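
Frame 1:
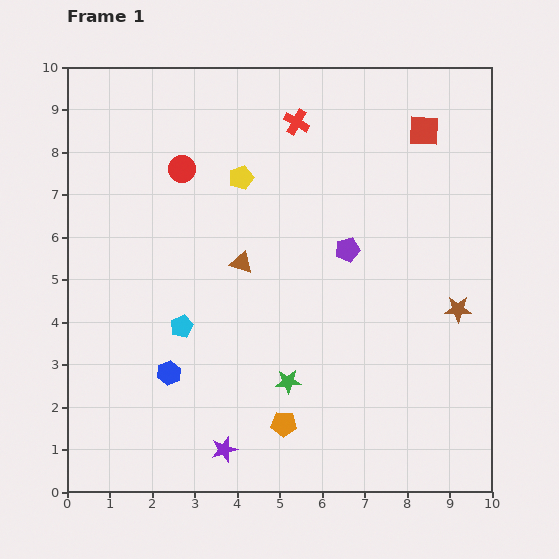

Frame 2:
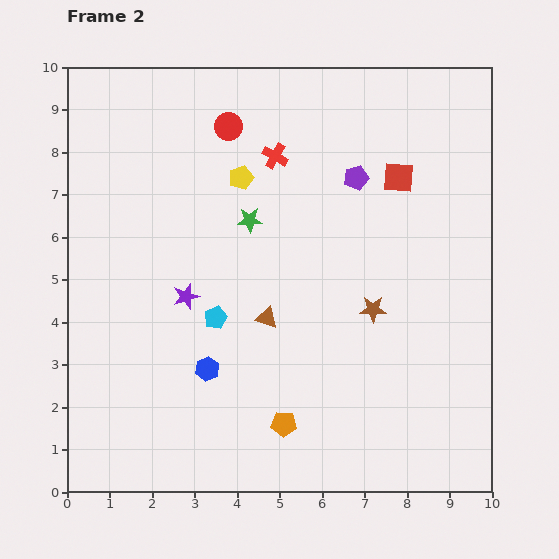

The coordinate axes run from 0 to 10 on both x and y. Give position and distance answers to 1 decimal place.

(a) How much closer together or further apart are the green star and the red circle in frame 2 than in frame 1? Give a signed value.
-3.3

Distance in frame 1: 5.6. Distance in frame 2: 2.3.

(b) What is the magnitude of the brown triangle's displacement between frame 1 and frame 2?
1.4

The brown triangle moved from (4.1, 5.4) to (4.7, 4.1), a distance of √(0.6² + 1.3²) ≈ 1.4.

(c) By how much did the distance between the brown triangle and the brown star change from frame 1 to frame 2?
-2.7

Distance in frame 1: 5.2. Distance in frame 2: 2.5.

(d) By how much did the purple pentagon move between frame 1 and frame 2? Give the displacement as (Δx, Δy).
(0.2, 1.7)

The purple pentagon was at (6.6, 5.7) in frame 1 and (6.8, 7.4) in frame 2.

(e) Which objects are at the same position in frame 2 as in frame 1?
the orange pentagon, the yellow pentagon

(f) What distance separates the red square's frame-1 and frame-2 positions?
1.3

The red square moved from (8.4, 8.5) to (7.8, 7.4), a distance of √(0.6² + 1.1²) ≈ 1.3.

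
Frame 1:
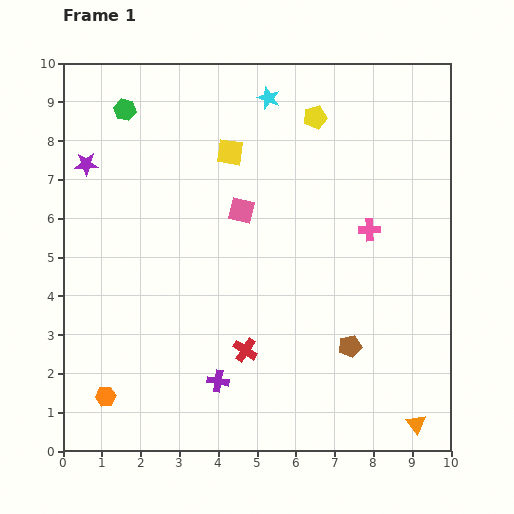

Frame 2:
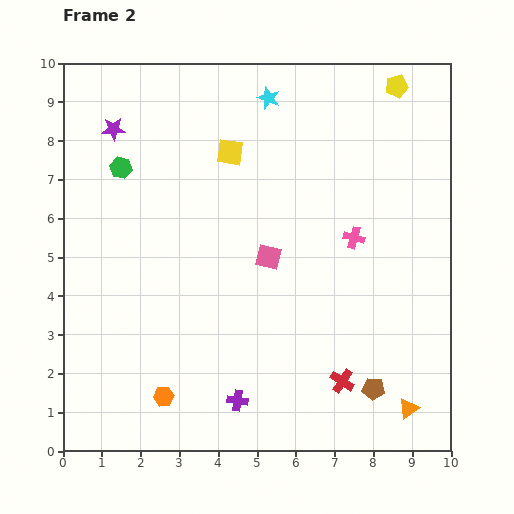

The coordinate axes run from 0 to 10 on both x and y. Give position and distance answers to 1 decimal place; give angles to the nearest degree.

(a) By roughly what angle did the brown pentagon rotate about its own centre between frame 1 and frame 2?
19° clockwise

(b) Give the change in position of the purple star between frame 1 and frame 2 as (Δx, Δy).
(0.7, 0.9)

The purple star was at (0.6, 7.4) in frame 1 and (1.3, 8.3) in frame 2.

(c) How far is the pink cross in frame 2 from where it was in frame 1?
0.4

The pink cross moved from (7.9, 5.7) to (7.5, 5.5), a distance of √(0.4² + 0.2²) ≈ 0.4.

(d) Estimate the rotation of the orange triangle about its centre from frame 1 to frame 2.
32° clockwise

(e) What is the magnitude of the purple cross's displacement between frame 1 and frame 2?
0.7

The purple cross moved from (4.0, 1.8) to (4.5, 1.3), a distance of √(0.5² + 0.5²) ≈ 0.7.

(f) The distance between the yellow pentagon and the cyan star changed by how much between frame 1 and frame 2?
+2.0

Distance in frame 1: 1.3. Distance in frame 2: 3.3.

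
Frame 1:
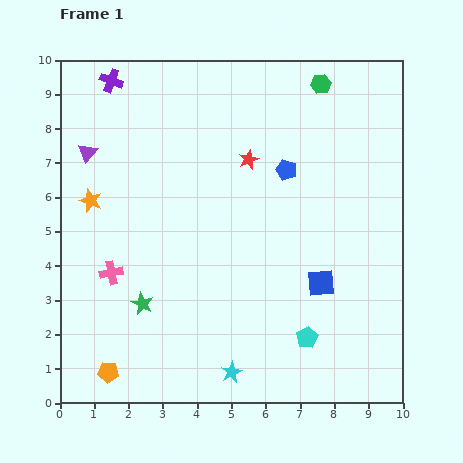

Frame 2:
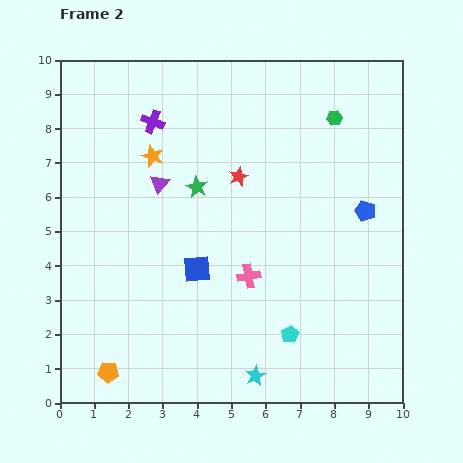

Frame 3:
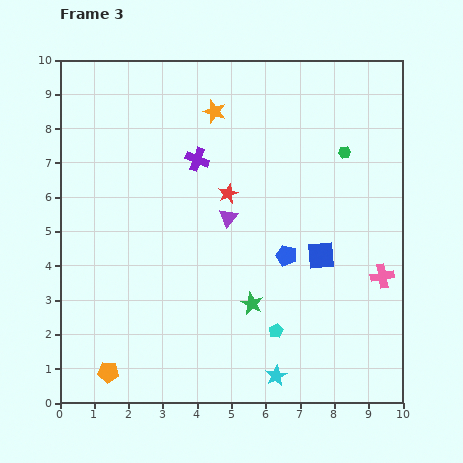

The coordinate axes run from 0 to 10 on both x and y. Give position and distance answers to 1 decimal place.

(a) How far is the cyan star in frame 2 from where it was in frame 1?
0.7

The cyan star moved from (5.0, 0.9) to (5.7, 0.8), a distance of √(0.7² + 0.1²) ≈ 0.7.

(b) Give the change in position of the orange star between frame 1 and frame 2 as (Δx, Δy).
(1.8, 1.3)

The orange star was at (0.9, 5.9) in frame 1 and (2.7, 7.2) in frame 2.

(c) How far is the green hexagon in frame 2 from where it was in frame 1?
1.1

The green hexagon moved from (7.6, 9.3) to (8.0, 8.3), a distance of √(0.4² + 1.0²) ≈ 1.1.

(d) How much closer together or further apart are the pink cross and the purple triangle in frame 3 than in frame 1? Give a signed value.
+1.2

Distance in frame 1: 3.6. Distance in frame 3: 4.8.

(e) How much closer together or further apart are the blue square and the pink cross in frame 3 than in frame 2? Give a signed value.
+0.4

Distance in frame 2: 1.5. Distance in frame 3: 1.9.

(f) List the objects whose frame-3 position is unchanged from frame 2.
the orange pentagon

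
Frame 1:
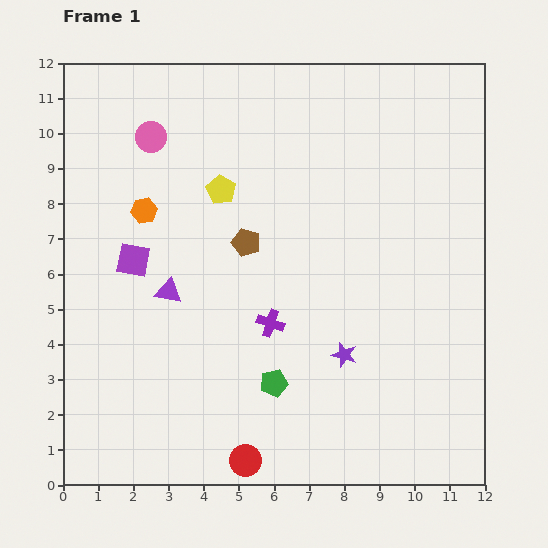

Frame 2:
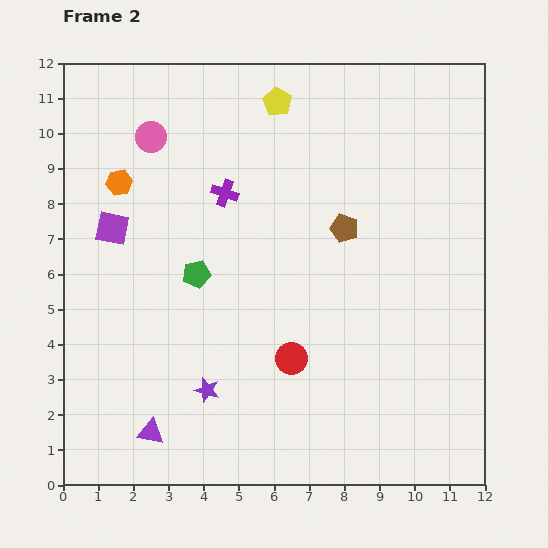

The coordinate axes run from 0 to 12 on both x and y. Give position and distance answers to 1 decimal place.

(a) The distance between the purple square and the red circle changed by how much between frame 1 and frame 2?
-0.2

Distance in frame 1: 6.5. Distance in frame 2: 6.3.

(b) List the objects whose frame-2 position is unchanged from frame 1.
the pink circle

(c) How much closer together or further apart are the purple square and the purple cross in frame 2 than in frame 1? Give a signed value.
-0.9

Distance in frame 1: 4.3. Distance in frame 2: 3.4.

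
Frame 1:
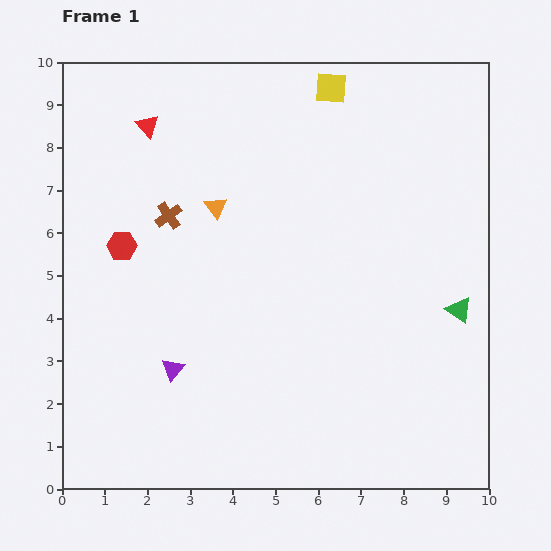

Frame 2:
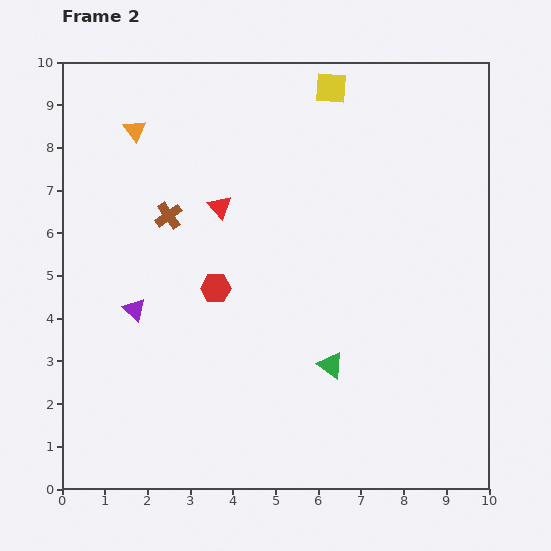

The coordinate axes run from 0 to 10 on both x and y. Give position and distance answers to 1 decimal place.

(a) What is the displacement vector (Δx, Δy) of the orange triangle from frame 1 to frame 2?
(-1.9, 1.8)

The orange triangle was at (3.6, 6.6) in frame 1 and (1.7, 8.4) in frame 2.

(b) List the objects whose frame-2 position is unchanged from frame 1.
the yellow square, the brown cross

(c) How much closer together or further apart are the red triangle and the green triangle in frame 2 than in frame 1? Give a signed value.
-4.0

Distance in frame 1: 8.5. Distance in frame 2: 4.5.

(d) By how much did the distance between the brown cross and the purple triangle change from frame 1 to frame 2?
-1.3

Distance in frame 1: 3.6. Distance in frame 2: 2.3.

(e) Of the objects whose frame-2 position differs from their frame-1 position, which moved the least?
the purple triangle

(moved 1.7)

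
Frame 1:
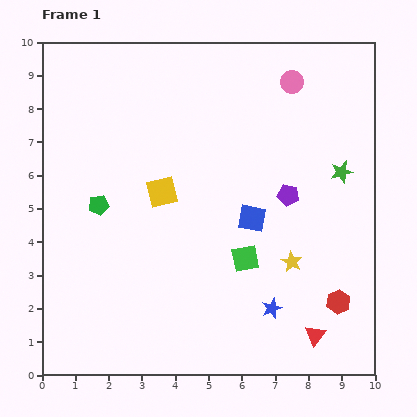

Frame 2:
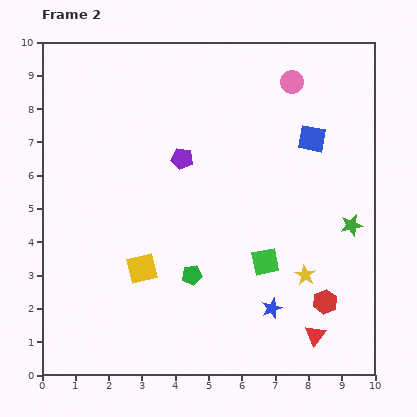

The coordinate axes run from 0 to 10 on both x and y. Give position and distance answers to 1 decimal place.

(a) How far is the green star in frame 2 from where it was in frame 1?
1.6

The green star moved from (9.0, 6.1) to (9.3, 4.5), a distance of √(0.3² + 1.6²) ≈ 1.6.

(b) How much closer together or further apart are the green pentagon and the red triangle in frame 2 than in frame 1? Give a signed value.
-3.5

Distance in frame 1: 7.6. Distance in frame 2: 4.1.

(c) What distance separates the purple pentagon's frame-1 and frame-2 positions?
3.4

The purple pentagon moved from (7.4, 5.4) to (4.2, 6.5), a distance of √(3.2² + 1.1²) ≈ 3.4.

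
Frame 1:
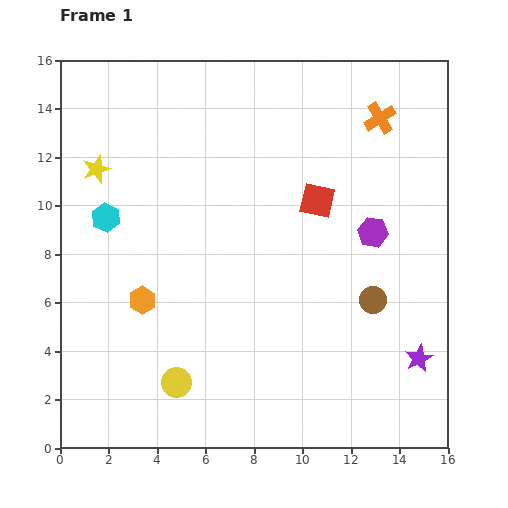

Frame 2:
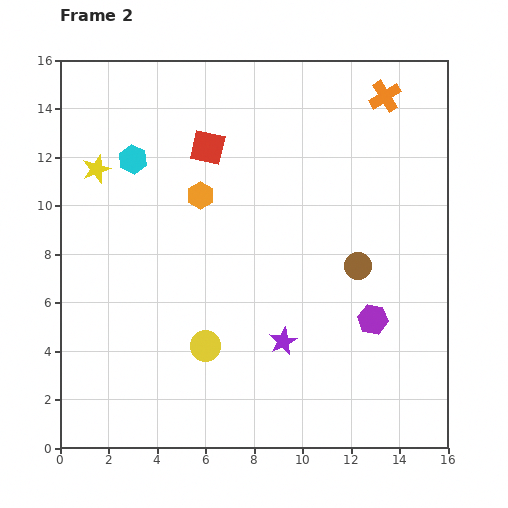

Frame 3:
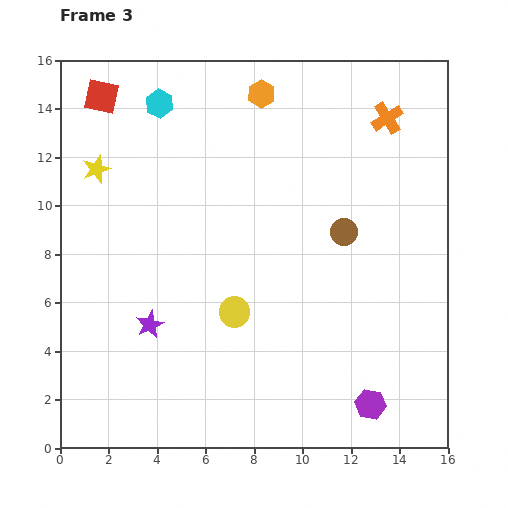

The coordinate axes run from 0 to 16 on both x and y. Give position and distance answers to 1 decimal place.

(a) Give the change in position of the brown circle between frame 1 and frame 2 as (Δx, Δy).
(-0.6, 1.4)

The brown circle was at (12.9, 6.1) in frame 1 and (12.3, 7.5) in frame 2.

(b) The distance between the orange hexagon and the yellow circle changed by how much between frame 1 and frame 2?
+2.5

Distance in frame 1: 3.7. Distance in frame 2: 6.2.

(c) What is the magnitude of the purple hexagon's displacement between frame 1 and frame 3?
7.1

The purple hexagon moved from (12.9, 8.9) to (12.8, 1.8), a distance of √(0.1² + 7.1²) ≈ 7.1.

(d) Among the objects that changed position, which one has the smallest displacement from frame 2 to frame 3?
the orange cross

(moved 0.9)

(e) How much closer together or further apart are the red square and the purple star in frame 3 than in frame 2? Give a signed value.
+1.0

Distance in frame 2: 8.6. Distance in frame 3: 9.6.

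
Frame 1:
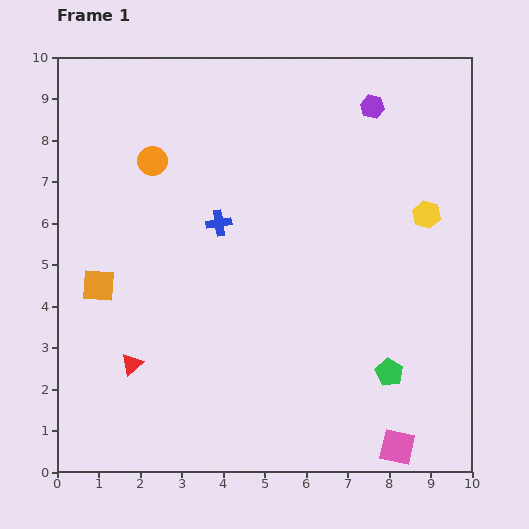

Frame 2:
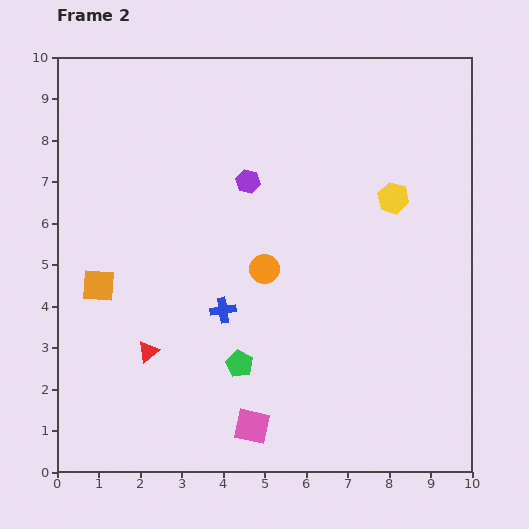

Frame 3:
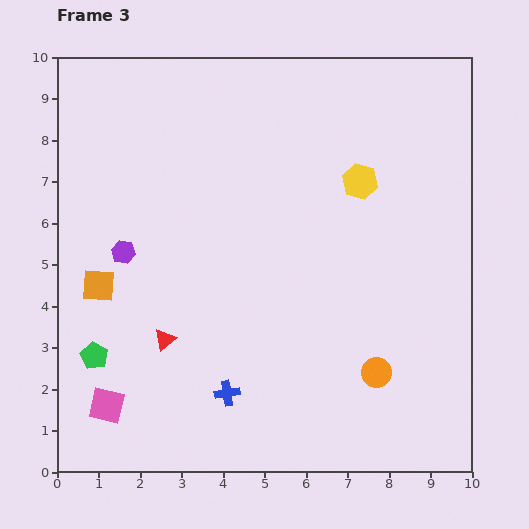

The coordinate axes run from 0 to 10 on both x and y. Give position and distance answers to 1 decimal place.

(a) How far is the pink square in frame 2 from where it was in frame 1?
3.5

The pink square moved from (8.2, 0.6) to (4.7, 1.1), a distance of √(3.5² + 0.5²) ≈ 3.5.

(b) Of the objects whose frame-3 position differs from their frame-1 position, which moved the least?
the red triangle

(moved 1.0)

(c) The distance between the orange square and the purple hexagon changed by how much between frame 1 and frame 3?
-6.9

Distance in frame 1: 7.9. Distance in frame 3: 1.0.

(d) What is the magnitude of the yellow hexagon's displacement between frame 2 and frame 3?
0.9

The yellow hexagon moved from (8.1, 6.6) to (7.3, 7.0), a distance of √(0.8² + 0.4²) ≈ 0.9.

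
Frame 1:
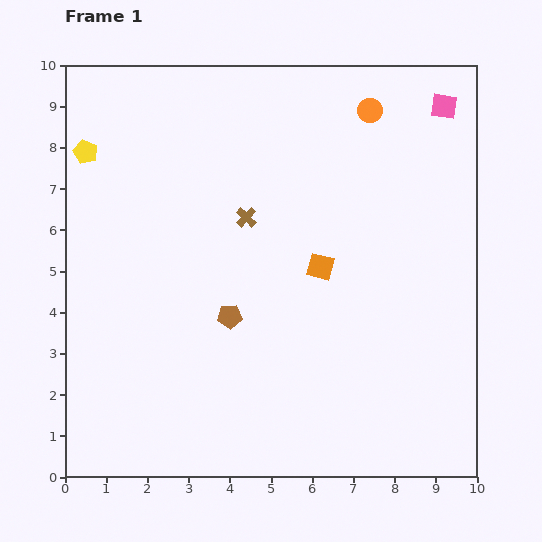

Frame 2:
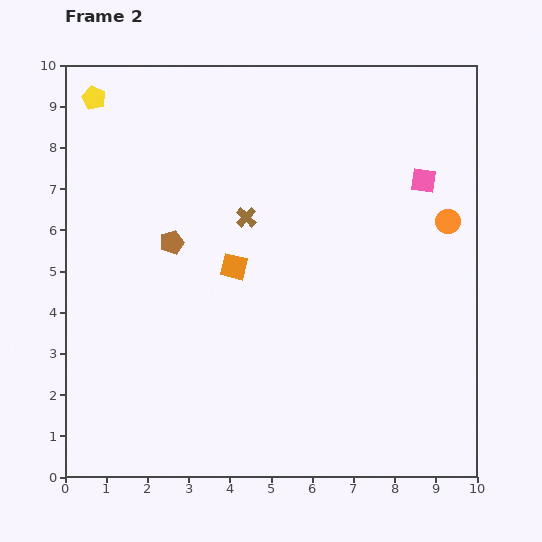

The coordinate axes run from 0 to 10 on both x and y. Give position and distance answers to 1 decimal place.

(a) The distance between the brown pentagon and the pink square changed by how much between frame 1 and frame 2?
-1.0

Distance in frame 1: 7.3. Distance in frame 2: 6.3.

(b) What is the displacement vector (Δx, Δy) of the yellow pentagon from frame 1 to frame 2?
(0.2, 1.3)

The yellow pentagon was at (0.5, 7.9) in frame 1 and (0.7, 9.2) in frame 2.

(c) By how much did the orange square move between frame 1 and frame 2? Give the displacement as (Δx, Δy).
(-2.1, 0.0)

The orange square was at (6.2, 5.1) in frame 1 and (4.1, 5.1) in frame 2.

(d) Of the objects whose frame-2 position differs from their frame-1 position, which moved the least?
the yellow pentagon

(moved 1.3)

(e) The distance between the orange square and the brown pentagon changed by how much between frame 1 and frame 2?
-0.9

Distance in frame 1: 2.5. Distance in frame 2: 1.6.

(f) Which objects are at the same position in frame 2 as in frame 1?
the brown cross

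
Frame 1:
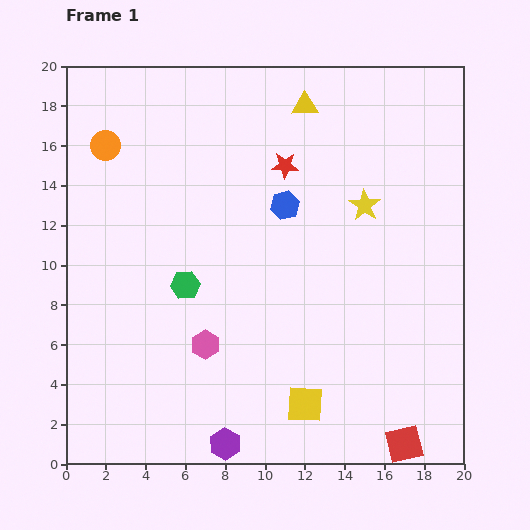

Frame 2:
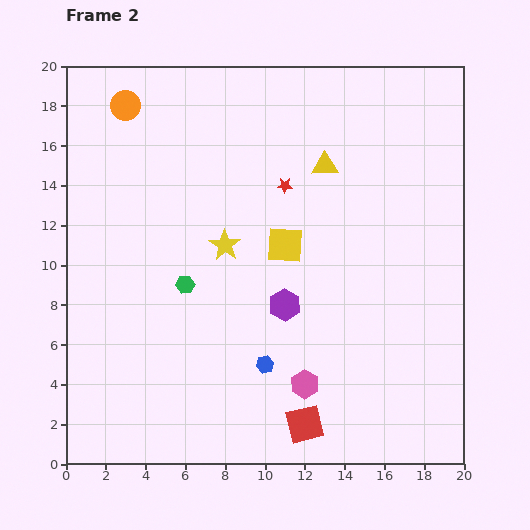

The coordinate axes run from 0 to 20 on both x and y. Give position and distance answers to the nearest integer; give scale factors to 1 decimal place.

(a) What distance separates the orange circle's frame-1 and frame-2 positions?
2

The orange circle moved from (2, 16) to (3, 18), a distance of √(1² + 2²) ≈ 2.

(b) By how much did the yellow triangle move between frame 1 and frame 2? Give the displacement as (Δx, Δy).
(1, -3)

The yellow triangle was at (12, 18) in frame 1 and (13, 15) in frame 2.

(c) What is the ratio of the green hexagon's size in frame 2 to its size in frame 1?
0.6×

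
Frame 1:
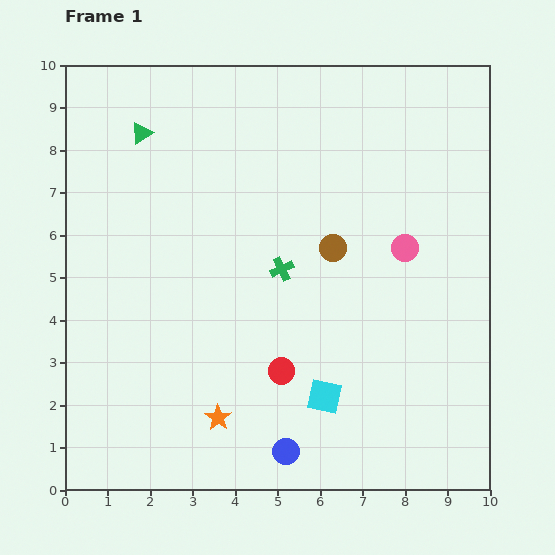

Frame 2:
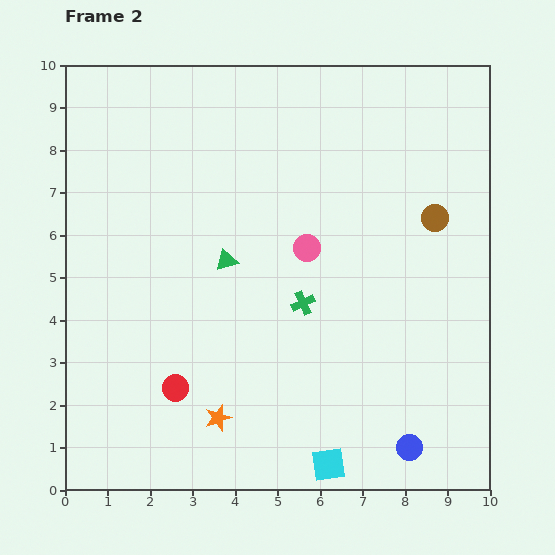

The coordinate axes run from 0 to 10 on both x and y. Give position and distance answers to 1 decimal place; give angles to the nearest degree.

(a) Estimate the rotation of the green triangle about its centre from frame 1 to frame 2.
17° clockwise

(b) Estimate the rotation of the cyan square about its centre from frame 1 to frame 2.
21° counter-clockwise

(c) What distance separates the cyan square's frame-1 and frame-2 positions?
1.6

The cyan square moved from (6.1, 2.2) to (6.2, 0.6), a distance of √(0.1² + 1.6²) ≈ 1.6.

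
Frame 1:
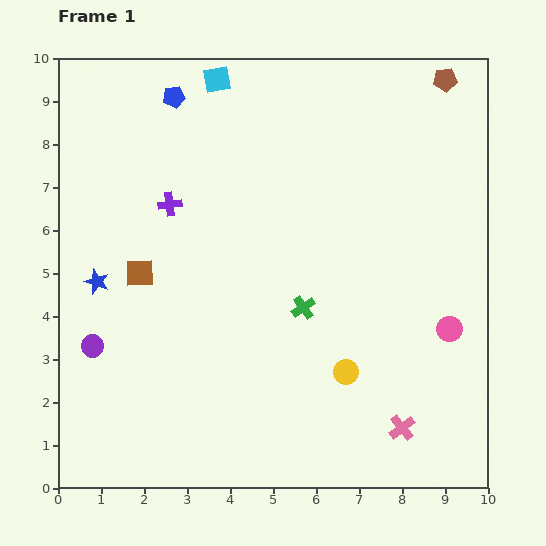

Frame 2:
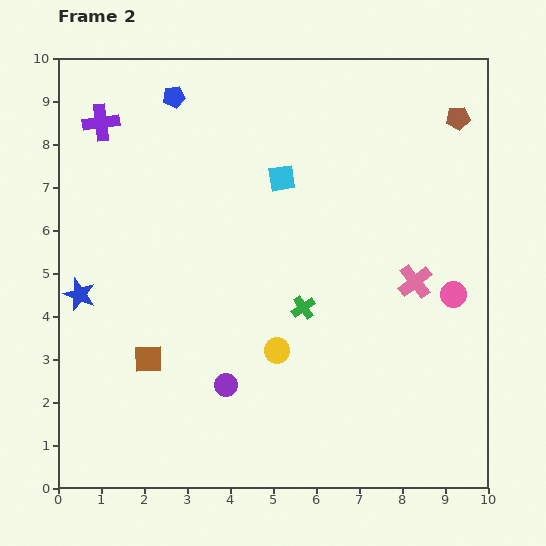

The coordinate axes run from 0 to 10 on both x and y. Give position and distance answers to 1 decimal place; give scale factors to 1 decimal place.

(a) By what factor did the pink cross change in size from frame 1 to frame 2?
1.3×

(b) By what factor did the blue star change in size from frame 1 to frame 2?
1.3×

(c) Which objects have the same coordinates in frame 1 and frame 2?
the green cross, the blue pentagon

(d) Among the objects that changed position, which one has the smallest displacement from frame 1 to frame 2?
the blue star

(moved 0.5)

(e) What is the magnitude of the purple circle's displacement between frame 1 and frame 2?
3.2

The purple circle moved from (0.8, 3.3) to (3.9, 2.4), a distance of √(3.1² + 0.9²) ≈ 3.2.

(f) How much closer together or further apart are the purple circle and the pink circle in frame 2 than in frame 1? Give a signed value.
-2.6

Distance in frame 1: 8.3. Distance in frame 2: 5.7.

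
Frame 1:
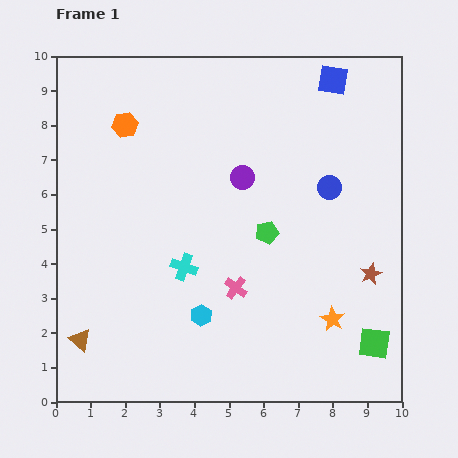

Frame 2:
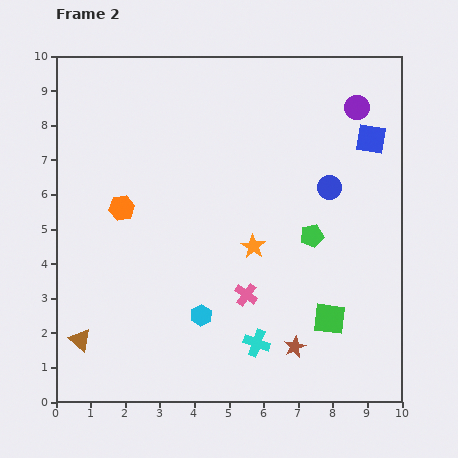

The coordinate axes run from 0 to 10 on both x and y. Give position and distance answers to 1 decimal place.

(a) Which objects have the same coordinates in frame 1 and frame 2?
the blue circle, the brown triangle, the cyan hexagon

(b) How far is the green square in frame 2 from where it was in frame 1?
1.5

The green square moved from (9.2, 1.7) to (7.9, 2.4), a distance of √(1.3² + 0.7²) ≈ 1.5.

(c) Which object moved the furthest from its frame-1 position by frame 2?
the purple circle

(moved 3.9; next 3.1)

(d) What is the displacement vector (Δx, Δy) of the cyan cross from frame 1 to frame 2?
(2.1, -2.2)

The cyan cross was at (3.7, 3.9) in frame 1 and (5.8, 1.7) in frame 2.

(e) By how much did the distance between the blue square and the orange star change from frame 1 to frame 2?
-2.3

Distance in frame 1: 6.9. Distance in frame 2: 4.6.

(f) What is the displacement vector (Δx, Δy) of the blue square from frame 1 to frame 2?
(1.1, -1.7)

The blue square was at (8.0, 9.3) in frame 1 and (9.1, 7.6) in frame 2.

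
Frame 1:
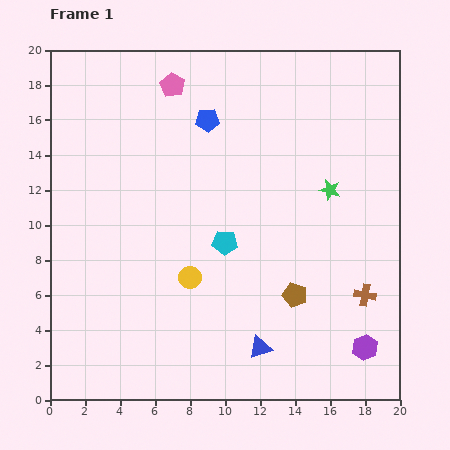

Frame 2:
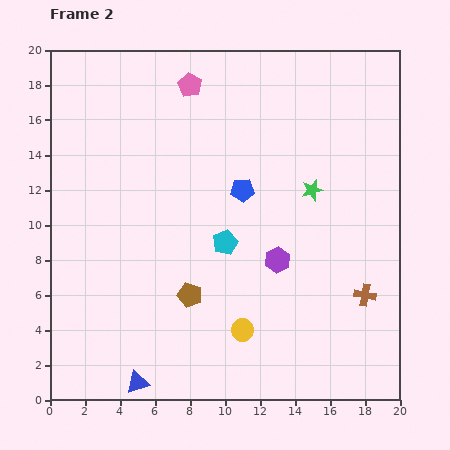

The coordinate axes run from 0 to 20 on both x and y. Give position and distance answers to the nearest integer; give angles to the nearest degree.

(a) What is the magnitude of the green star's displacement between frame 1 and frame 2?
1

The green star moved from (16, 12) to (15, 12), a distance of √(1² + 0²) ≈ 1.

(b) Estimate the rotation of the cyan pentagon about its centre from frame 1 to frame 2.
28° counter-clockwise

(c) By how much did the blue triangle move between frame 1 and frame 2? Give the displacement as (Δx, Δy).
(-7, -2)

The blue triangle was at (12, 3) in frame 1 and (5, 1) in frame 2.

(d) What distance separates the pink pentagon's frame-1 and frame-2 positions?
1

The pink pentagon moved from (7, 18) to (8, 18), a distance of √(1² + 0²) ≈ 1.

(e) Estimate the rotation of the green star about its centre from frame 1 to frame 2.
29° counter-clockwise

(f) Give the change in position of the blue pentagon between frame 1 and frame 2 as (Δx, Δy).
(2, -4)

The blue pentagon was at (9, 16) in frame 1 and (11, 12) in frame 2.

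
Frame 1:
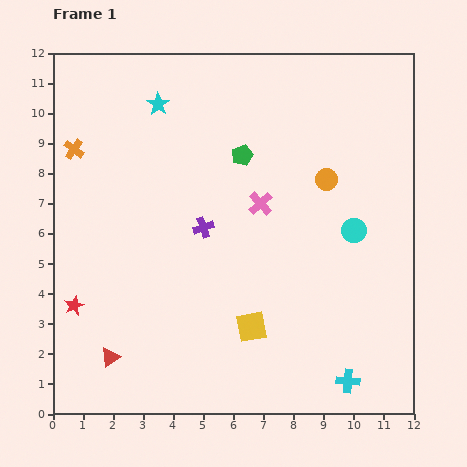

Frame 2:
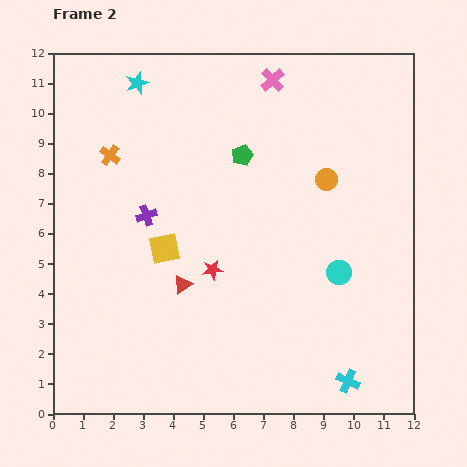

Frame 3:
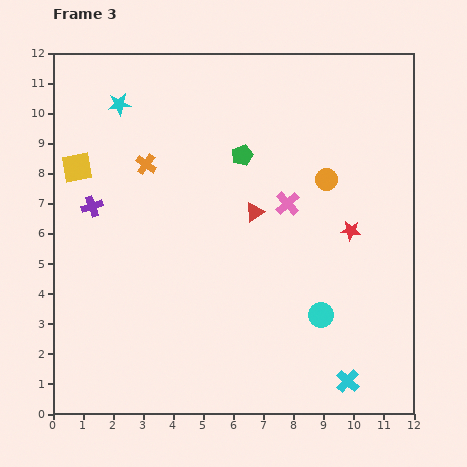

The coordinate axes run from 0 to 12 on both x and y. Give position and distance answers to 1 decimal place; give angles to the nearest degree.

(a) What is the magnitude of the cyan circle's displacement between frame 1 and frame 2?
1.5

The cyan circle moved from (10.0, 6.1) to (9.5, 4.7), a distance of √(0.5² + 1.4²) ≈ 1.5.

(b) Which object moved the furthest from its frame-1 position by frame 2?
the red star

(moved 4.8; next 4.1)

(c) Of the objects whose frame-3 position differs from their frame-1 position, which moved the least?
the pink cross

(moved 0.9)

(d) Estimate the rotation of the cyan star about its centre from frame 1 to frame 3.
31° clockwise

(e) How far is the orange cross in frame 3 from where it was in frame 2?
1.2

The orange cross moved from (1.9, 8.6) to (3.1, 8.3), a distance of √(1.2² + 0.3²) ≈ 1.2.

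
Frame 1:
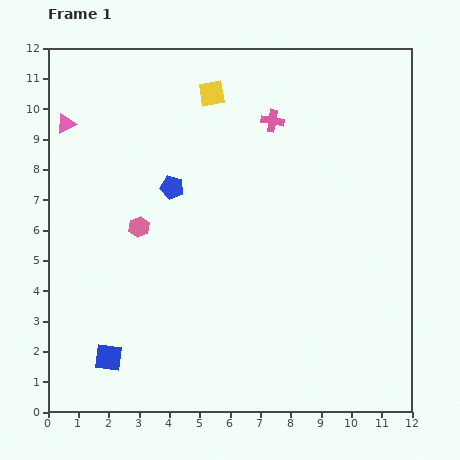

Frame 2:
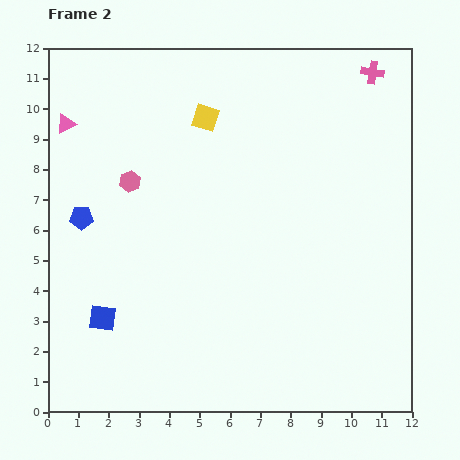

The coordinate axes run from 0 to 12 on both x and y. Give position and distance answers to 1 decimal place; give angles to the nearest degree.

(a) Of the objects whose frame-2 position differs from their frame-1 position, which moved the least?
the yellow square

(moved 0.8)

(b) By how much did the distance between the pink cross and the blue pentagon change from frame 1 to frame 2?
+6.7

Distance in frame 1: 4.0. Distance in frame 2: 10.7.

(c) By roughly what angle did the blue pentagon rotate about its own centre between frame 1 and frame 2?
15° counter-clockwise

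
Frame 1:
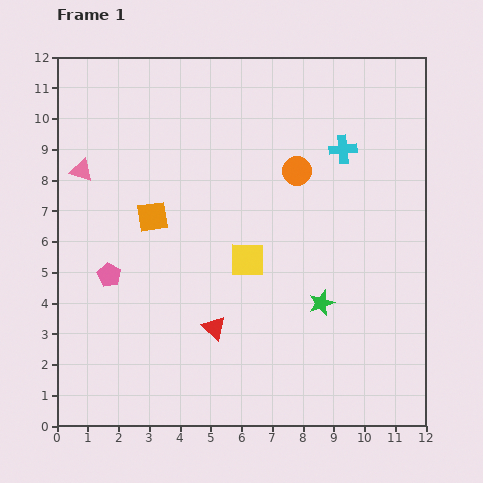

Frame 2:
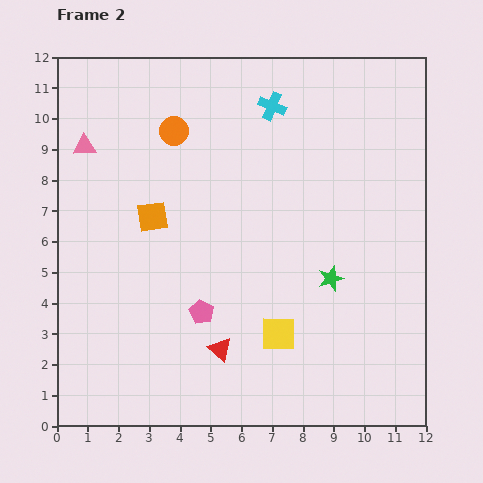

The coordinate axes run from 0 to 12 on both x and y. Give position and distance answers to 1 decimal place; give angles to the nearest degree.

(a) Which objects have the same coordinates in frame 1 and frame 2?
the orange square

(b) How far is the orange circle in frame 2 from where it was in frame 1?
4.2

The orange circle moved from (7.8, 8.3) to (3.8, 9.6), a distance of √(4.0² + 1.3²) ≈ 4.2.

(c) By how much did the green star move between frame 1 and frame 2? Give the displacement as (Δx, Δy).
(0.3, 0.8)

The green star was at (8.6, 4.0) in frame 1 and (8.9, 4.8) in frame 2.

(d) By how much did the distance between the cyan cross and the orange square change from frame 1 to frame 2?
-1.3

Distance in frame 1: 6.6. Distance in frame 2: 5.3.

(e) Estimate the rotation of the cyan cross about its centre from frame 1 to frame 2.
28° clockwise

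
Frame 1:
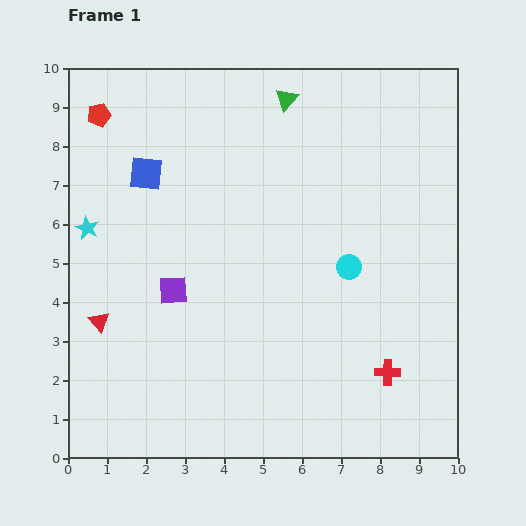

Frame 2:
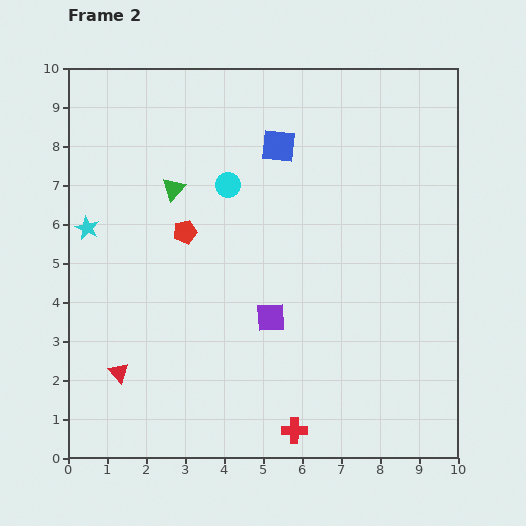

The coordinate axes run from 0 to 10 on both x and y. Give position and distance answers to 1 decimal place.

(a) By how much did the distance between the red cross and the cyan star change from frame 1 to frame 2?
-1.1

Distance in frame 1: 8.5. Distance in frame 2: 7.4.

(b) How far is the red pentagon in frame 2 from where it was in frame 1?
3.7

The red pentagon moved from (0.8, 8.8) to (3.0, 5.8), a distance of √(2.2² + 3.0²) ≈ 3.7.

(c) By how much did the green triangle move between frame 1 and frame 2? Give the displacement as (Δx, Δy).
(-2.9, -2.3)

The green triangle was at (5.6, 9.2) in frame 1 and (2.7, 6.9) in frame 2.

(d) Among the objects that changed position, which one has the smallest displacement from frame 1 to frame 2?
the red triangle

(moved 1.4)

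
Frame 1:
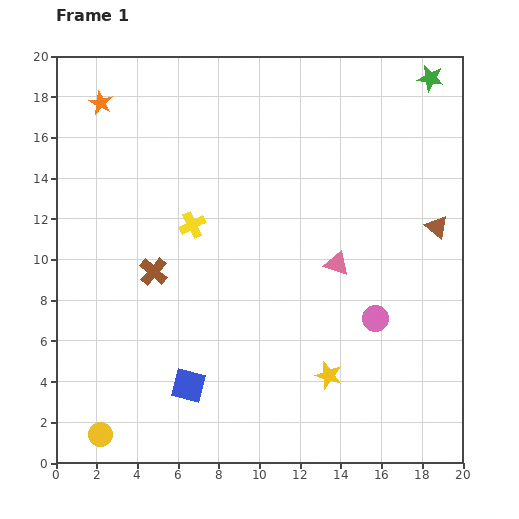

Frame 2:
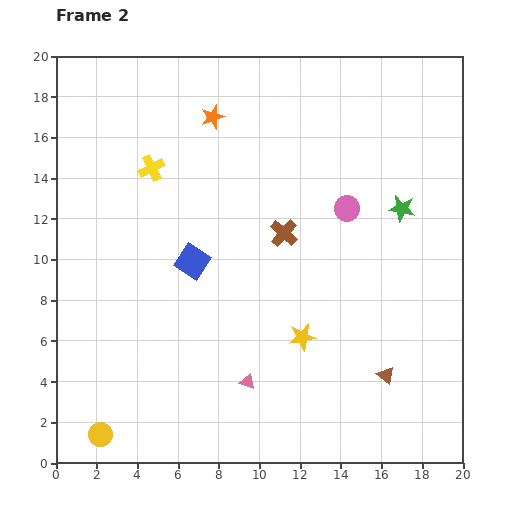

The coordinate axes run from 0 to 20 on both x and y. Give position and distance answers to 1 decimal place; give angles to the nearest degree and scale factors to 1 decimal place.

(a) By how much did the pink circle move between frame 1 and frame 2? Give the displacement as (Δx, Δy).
(-1.4, 5.4)

The pink circle was at (15.7, 7.1) in frame 1 and (14.3, 12.5) in frame 2.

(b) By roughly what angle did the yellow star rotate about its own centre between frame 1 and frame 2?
26° counter-clockwise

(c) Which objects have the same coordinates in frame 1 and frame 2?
the yellow circle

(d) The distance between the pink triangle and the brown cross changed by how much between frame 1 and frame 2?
-1.5

Distance in frame 1: 9.0. Distance in frame 2: 7.5.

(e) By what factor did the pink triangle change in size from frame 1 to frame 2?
0.6×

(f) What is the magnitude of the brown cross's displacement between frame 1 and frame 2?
6.7

The brown cross moved from (4.8, 9.4) to (11.2, 11.3), a distance of √(6.4² + 1.9²) ≈ 6.7.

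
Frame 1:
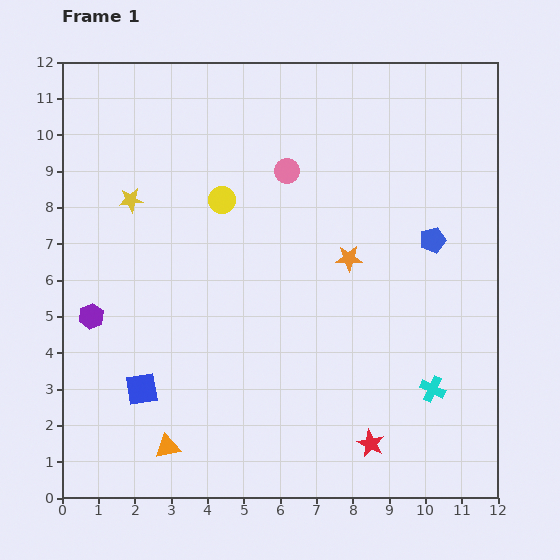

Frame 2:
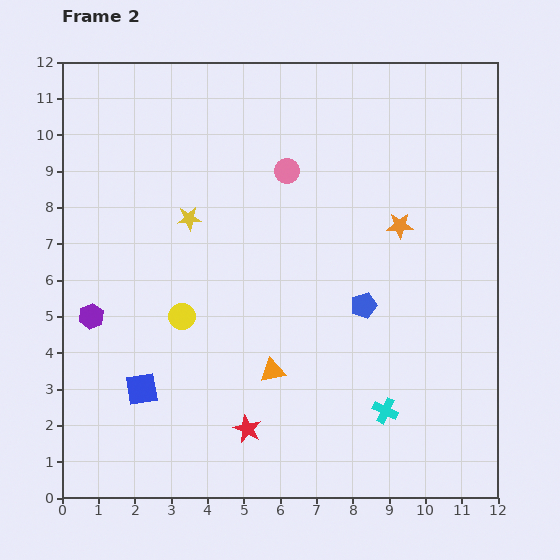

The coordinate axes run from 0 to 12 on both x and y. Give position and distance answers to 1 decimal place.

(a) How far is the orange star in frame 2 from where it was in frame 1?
1.7

The orange star moved from (7.9, 6.6) to (9.3, 7.5), a distance of √(1.4² + 0.9²) ≈ 1.7.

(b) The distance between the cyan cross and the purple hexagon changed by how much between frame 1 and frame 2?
-1.1

Distance in frame 1: 9.6. Distance in frame 2: 8.5.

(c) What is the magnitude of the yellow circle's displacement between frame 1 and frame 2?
3.4

The yellow circle moved from (4.4, 8.2) to (3.3, 5.0), a distance of √(1.1² + 3.2²) ≈ 3.4.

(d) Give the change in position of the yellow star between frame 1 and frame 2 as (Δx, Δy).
(1.6, -0.5)

The yellow star was at (1.9, 8.2) in frame 1 and (3.5, 7.7) in frame 2.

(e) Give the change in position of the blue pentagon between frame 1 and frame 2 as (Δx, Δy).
(-1.9, -1.8)

The blue pentagon was at (10.2, 7.1) in frame 1 and (8.3, 5.3) in frame 2.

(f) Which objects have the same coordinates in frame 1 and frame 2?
the pink circle, the blue square, the purple hexagon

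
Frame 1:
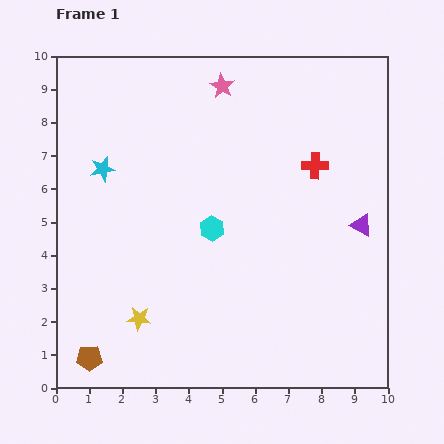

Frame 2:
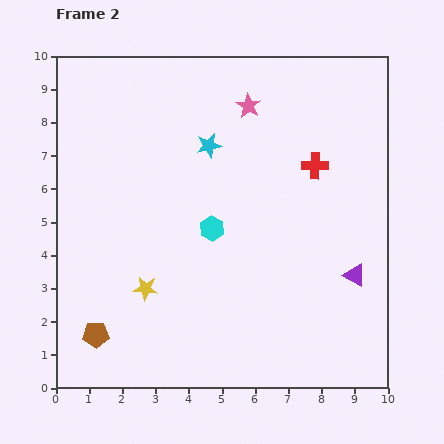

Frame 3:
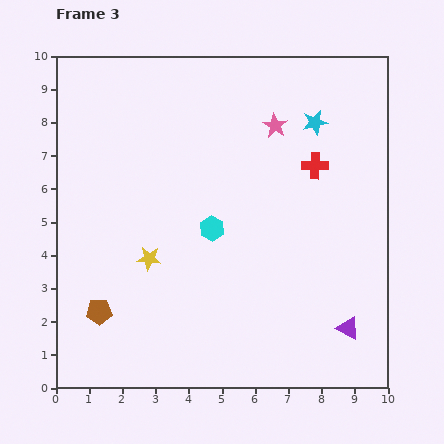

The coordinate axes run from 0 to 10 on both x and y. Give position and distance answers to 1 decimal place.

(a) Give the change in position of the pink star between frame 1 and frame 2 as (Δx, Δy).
(0.8, -0.6)

The pink star was at (5.0, 9.1) in frame 1 and (5.8, 8.5) in frame 2.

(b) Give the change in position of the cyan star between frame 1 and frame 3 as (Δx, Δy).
(6.4, 1.4)

The cyan star was at (1.4, 6.6) in frame 1 and (7.8, 8.0) in frame 3.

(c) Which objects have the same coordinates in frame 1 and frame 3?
the cyan hexagon, the red cross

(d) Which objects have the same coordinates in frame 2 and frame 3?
the cyan hexagon, the red cross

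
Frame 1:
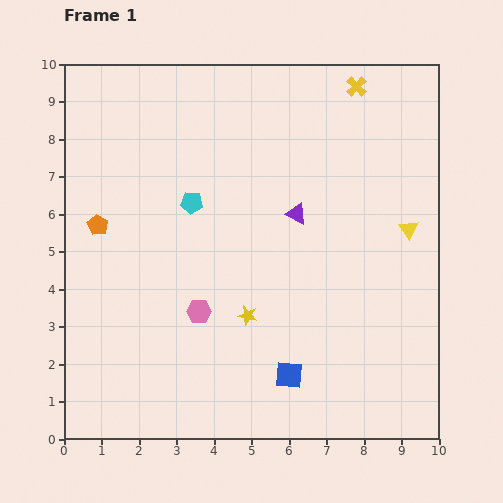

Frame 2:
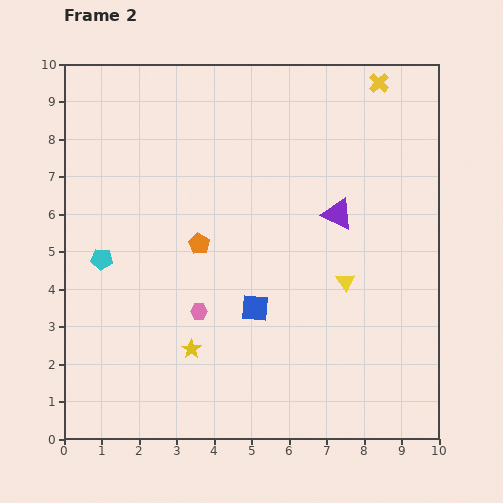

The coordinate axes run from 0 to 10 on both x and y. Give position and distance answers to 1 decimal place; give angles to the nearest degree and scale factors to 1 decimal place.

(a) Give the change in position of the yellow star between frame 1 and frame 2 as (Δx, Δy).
(-1.5, -0.9)

The yellow star was at (4.9, 3.3) in frame 1 and (3.4, 2.4) in frame 2.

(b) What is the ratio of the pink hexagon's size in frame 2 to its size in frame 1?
0.7×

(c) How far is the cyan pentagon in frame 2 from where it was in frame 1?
2.8

The cyan pentagon moved from (3.4, 6.3) to (1.0, 4.8), a distance of √(2.4² + 1.5²) ≈ 2.8.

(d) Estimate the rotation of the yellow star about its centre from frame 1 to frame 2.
22° clockwise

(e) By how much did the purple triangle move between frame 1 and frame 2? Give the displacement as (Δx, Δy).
(1.1, 0.0)

The purple triangle was at (6.2, 6.0) in frame 1 and (7.3, 6.0) in frame 2.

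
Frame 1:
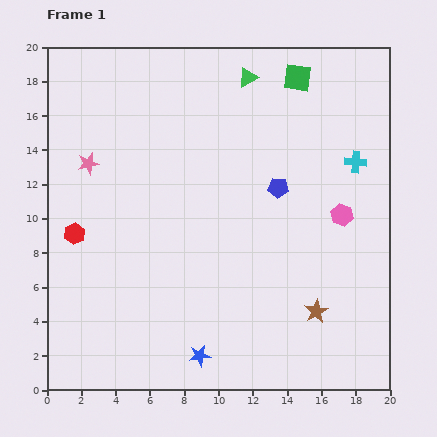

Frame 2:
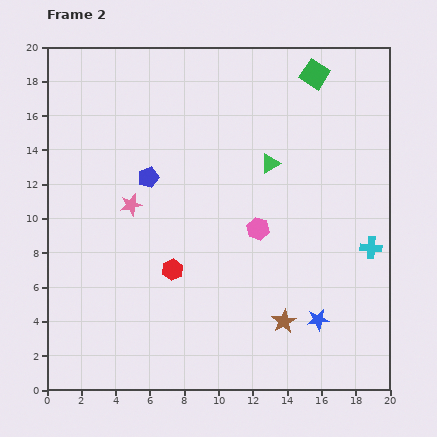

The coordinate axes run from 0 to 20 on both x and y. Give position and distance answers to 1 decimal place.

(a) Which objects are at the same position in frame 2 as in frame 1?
none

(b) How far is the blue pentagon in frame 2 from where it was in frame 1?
7.6

The blue pentagon moved from (13.5, 11.8) to (5.9, 12.4), a distance of √(7.6² + 0.6²) ≈ 7.6.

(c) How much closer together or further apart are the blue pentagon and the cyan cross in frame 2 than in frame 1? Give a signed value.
+8.9

Distance in frame 1: 4.7. Distance in frame 2: 13.6.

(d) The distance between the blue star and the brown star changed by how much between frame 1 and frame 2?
-5.3

Distance in frame 1: 7.3. Distance in frame 2: 2.0.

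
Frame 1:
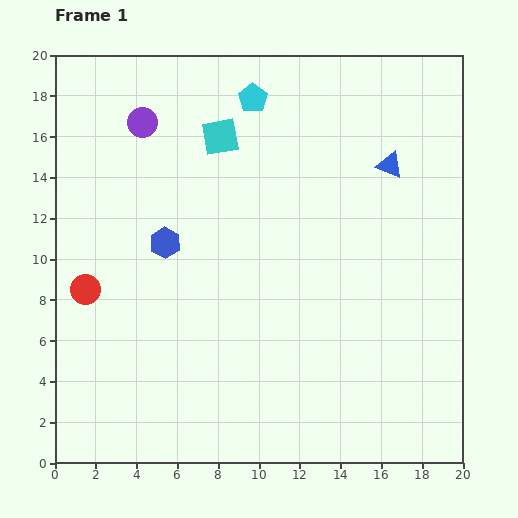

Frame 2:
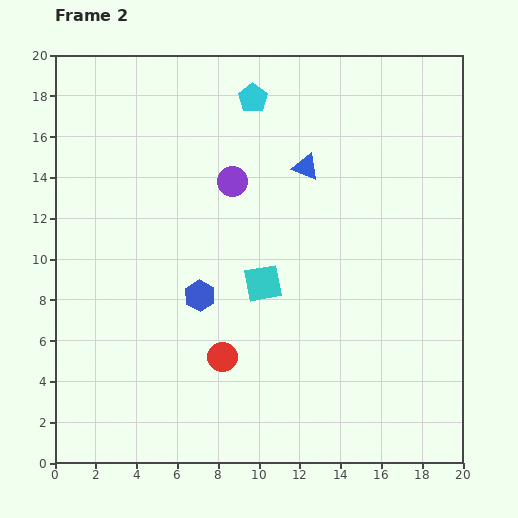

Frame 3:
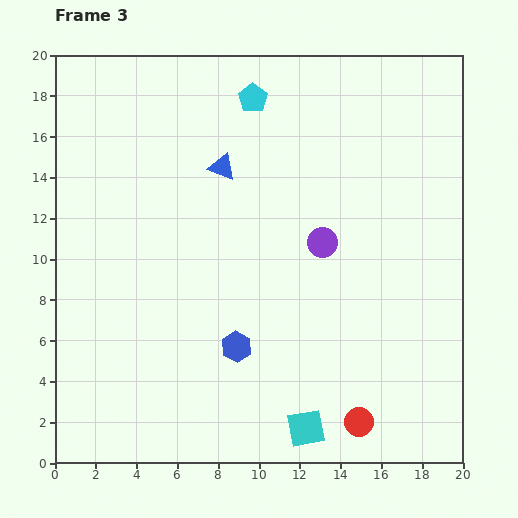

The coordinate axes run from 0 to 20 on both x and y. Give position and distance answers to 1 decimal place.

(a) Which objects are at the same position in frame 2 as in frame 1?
the cyan pentagon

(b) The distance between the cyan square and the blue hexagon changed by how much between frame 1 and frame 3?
-0.7

Distance in frame 1: 5.9. Distance in frame 3: 5.2.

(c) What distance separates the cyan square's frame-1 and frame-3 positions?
14.9

The cyan square moved from (8.1, 16.0) to (12.3, 1.7), a distance of √(4.2² + 14.3²) ≈ 14.9.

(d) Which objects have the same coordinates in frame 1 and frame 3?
the cyan pentagon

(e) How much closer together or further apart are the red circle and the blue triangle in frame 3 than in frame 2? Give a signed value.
+4.0

Distance in frame 2: 10.2. Distance in frame 3: 14.2.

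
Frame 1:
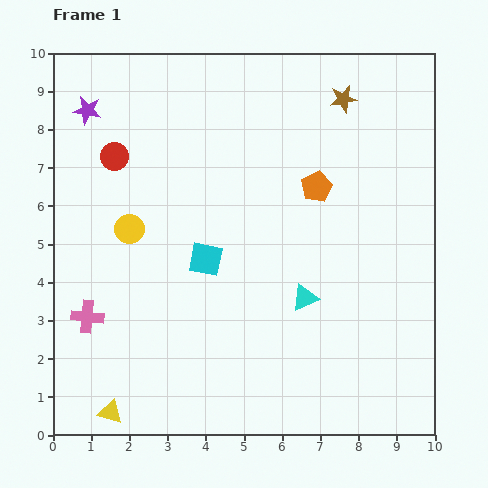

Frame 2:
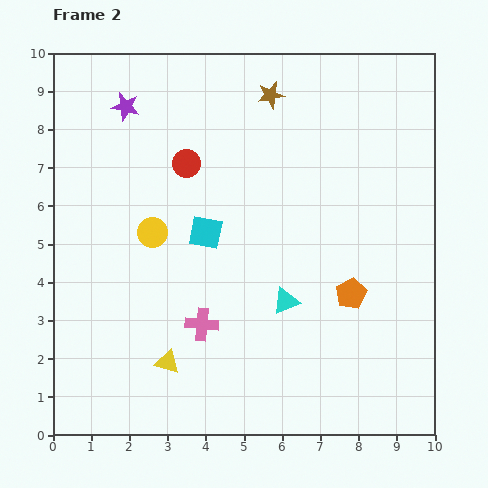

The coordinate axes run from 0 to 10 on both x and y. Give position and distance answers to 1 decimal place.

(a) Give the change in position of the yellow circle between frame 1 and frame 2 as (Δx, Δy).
(0.6, -0.1)

The yellow circle was at (2.0, 5.4) in frame 1 and (2.6, 5.3) in frame 2.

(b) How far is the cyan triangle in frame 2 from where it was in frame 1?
0.5

The cyan triangle moved from (6.6, 3.6) to (6.1, 3.5), a distance of √(0.5² + 0.1²) ≈ 0.5.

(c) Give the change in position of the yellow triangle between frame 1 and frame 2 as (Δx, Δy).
(1.5, 1.3)

The yellow triangle was at (1.5, 0.6) in frame 1 and (3.0, 1.9) in frame 2.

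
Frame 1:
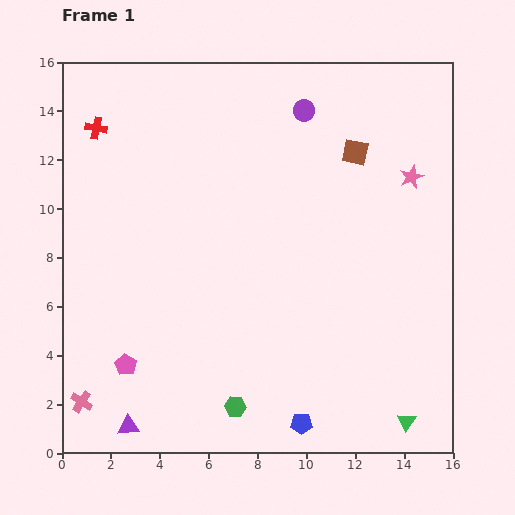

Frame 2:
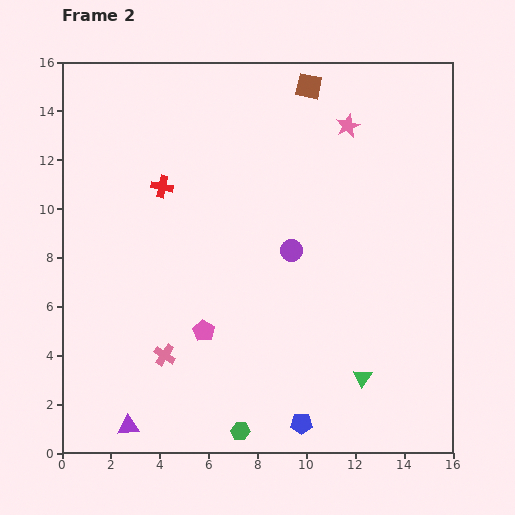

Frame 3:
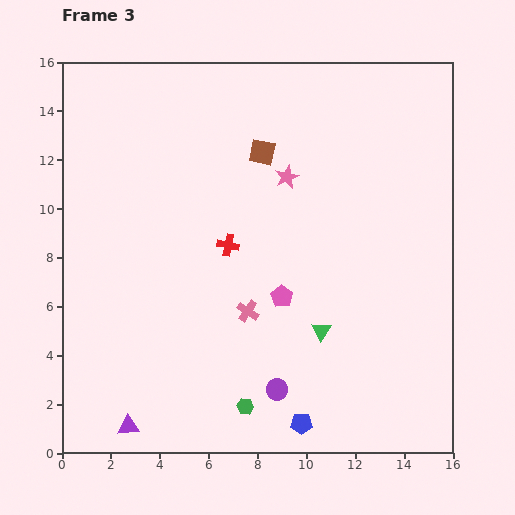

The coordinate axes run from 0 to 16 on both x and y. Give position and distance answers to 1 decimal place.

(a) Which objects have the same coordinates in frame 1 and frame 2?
the purple triangle, the blue pentagon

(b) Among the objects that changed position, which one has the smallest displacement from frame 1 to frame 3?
the green hexagon

(moved 0.4)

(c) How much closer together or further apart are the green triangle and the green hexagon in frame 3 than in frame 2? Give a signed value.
-1.1

Distance in frame 2: 5.5. Distance in frame 3: 4.4.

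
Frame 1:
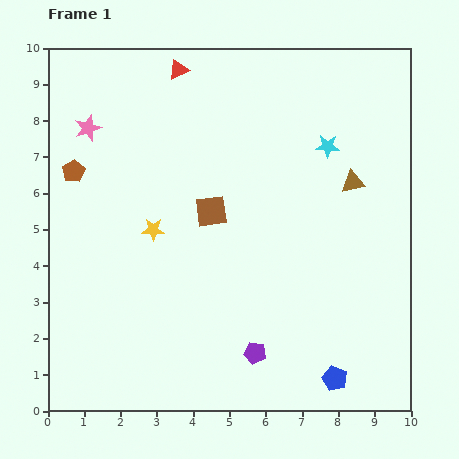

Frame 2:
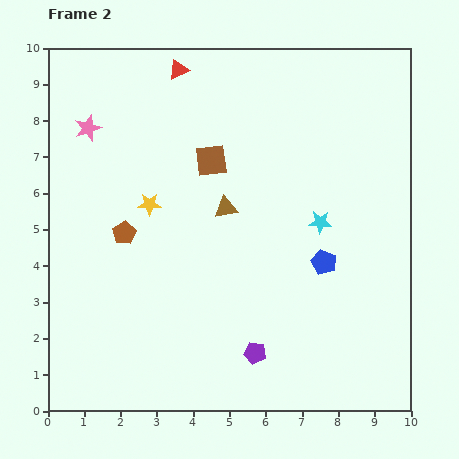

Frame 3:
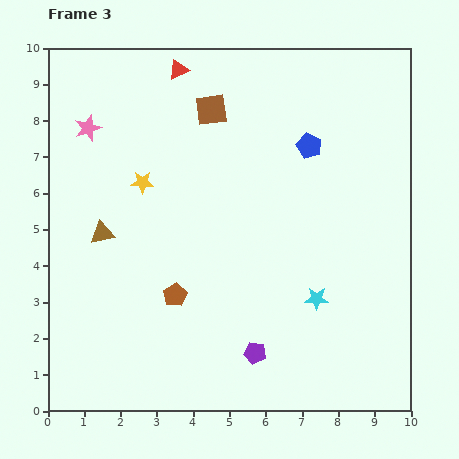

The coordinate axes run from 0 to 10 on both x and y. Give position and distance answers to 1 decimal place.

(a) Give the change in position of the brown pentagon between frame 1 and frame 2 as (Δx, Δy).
(1.4, -1.7)

The brown pentagon was at (0.7, 6.6) in frame 1 and (2.1, 4.9) in frame 2.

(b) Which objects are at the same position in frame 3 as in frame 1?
the red triangle, the pink star, the purple pentagon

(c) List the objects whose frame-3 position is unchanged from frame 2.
the red triangle, the pink star, the purple pentagon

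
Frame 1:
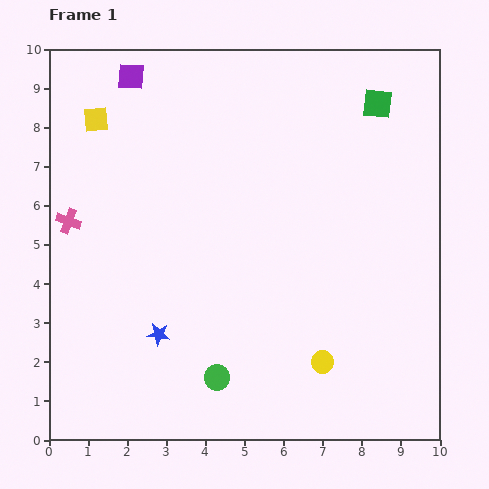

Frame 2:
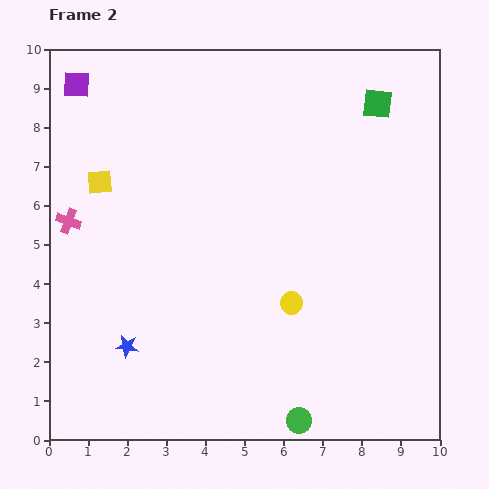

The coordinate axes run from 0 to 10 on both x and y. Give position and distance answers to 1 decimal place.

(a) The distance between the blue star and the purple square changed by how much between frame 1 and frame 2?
+0.2

Distance in frame 1: 6.6. Distance in frame 2: 6.8.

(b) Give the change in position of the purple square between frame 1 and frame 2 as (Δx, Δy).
(-1.4, -0.2)

The purple square was at (2.1, 9.3) in frame 1 and (0.7, 9.1) in frame 2.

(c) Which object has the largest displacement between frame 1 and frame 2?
the green circle

(moved 2.4; next 1.7)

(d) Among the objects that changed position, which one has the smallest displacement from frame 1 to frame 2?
the blue star

(moved 0.9)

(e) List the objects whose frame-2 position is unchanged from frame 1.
the green square, the pink cross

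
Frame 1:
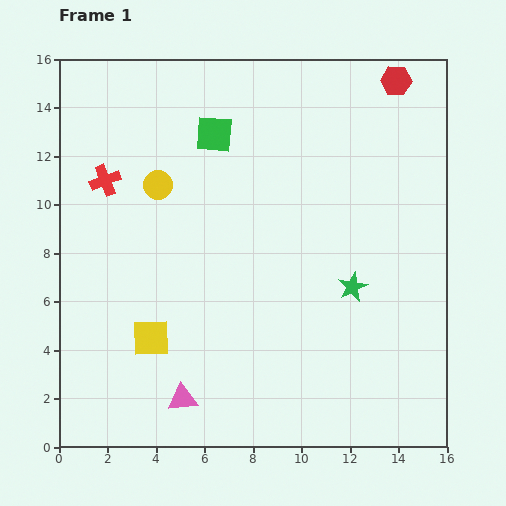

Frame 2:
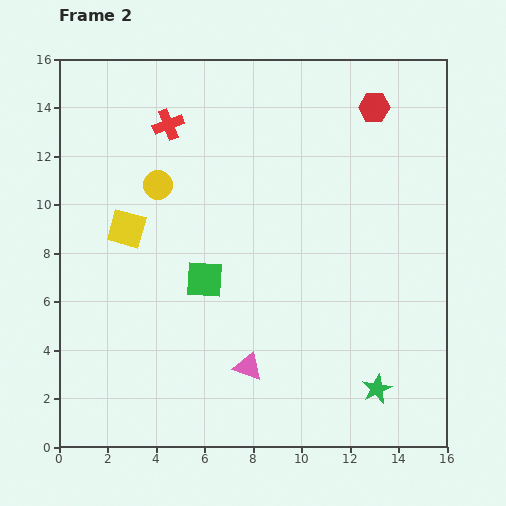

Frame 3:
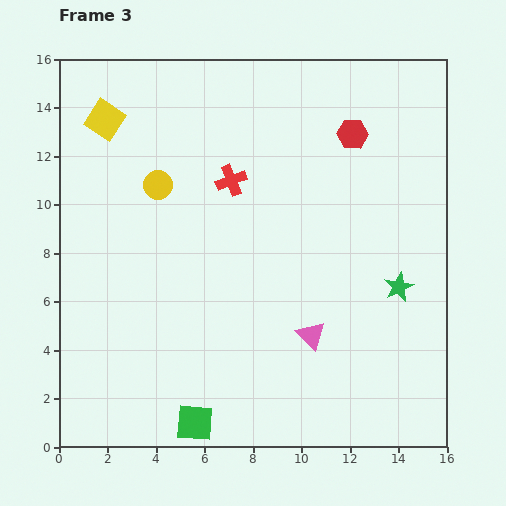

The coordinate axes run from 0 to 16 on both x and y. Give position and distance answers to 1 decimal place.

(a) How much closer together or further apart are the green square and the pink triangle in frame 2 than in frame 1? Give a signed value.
-7.0

Distance in frame 1: 11.0. Distance in frame 2: 4.0.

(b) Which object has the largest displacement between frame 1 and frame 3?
the green square

(moved 11.9; next 9.2)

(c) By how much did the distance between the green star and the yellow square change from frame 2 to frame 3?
+1.7

Distance in frame 2: 12.2. Distance in frame 3: 13.9.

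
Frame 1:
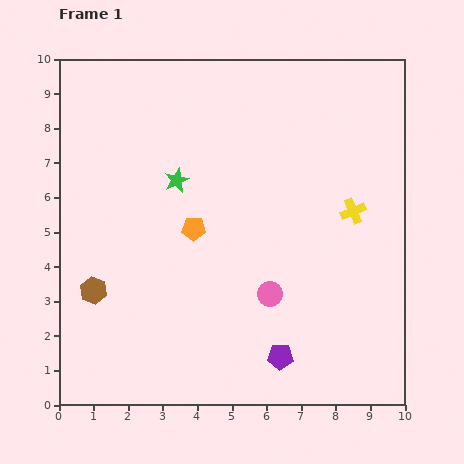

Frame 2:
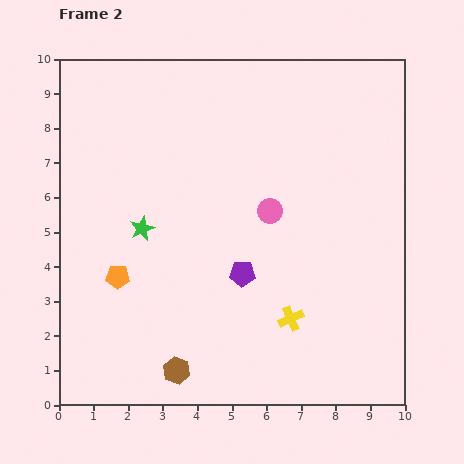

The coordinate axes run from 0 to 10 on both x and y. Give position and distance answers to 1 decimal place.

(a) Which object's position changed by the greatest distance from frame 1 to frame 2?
the yellow cross

(moved 3.6; next 3.3)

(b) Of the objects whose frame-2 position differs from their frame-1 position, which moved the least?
the green star

(moved 1.7)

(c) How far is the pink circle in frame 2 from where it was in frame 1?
2.4

The pink circle moved from (6.1, 3.2) to (6.1, 5.6), a distance of √(0.0² + 2.4²) ≈ 2.4.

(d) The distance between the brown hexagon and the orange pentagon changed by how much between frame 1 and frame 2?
-0.2

Distance in frame 1: 3.4. Distance in frame 2: 3.2.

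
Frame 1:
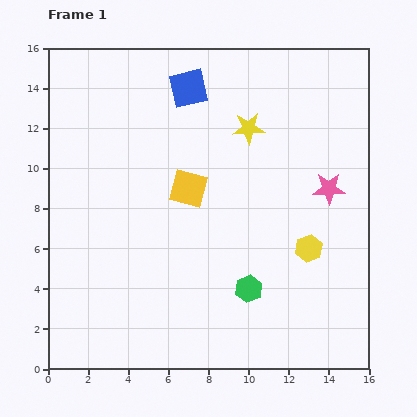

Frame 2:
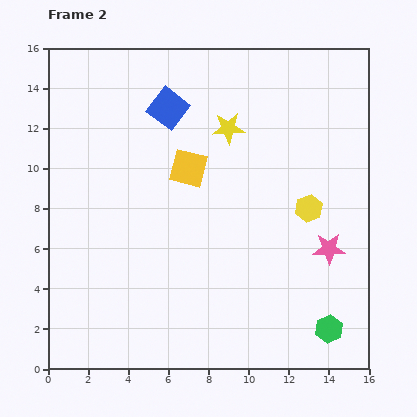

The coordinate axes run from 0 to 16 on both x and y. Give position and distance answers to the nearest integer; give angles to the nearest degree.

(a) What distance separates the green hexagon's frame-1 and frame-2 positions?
4

The green hexagon moved from (10, 4) to (14, 2), a distance of √(4² + 2²) ≈ 4.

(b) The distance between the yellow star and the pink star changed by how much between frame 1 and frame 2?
+3

Distance in frame 1: 5. Distance in frame 2: 8.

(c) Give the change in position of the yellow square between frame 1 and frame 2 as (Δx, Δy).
(0, 1)

The yellow square was at (7, 9) in frame 1 and (7, 10) in frame 2.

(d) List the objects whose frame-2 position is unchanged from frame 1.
none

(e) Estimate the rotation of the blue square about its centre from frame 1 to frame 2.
39° counter-clockwise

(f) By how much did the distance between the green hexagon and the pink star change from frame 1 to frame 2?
-2

Distance in frame 1: 6. Distance in frame 2: 4.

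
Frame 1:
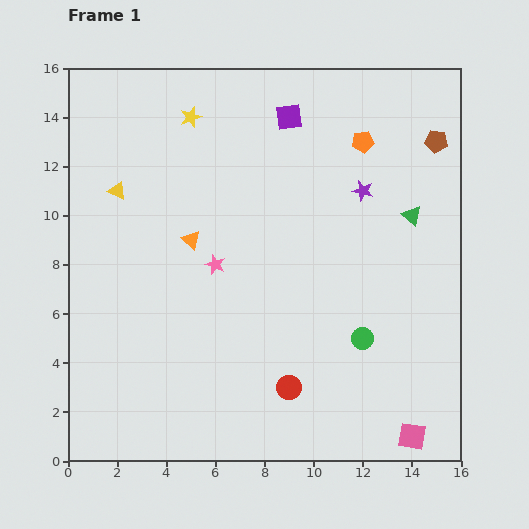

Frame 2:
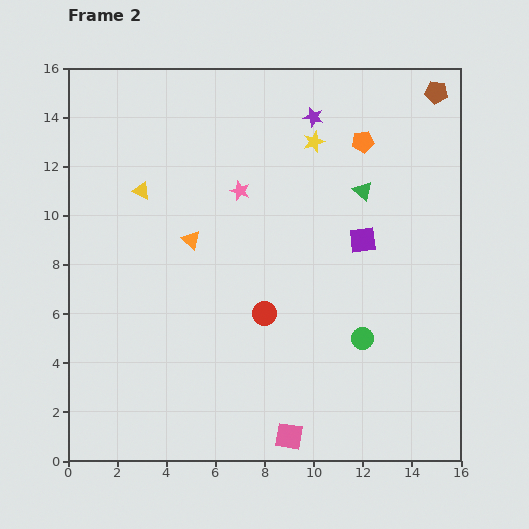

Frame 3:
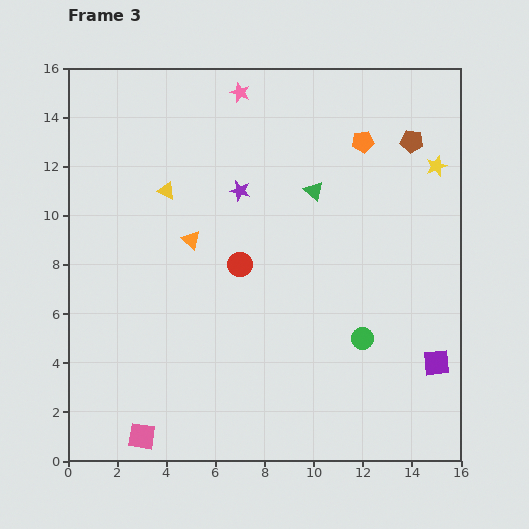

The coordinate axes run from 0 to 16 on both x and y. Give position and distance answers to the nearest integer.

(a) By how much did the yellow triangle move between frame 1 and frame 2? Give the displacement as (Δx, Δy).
(1, 0)

The yellow triangle was at (2, 11) in frame 1 and (3, 11) in frame 2.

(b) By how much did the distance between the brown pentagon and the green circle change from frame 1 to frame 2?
+1

Distance in frame 1: 9. Distance in frame 2: 10.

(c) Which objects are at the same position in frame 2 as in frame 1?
the orange triangle, the orange pentagon, the green circle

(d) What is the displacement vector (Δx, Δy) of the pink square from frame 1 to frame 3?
(-11, 0)

The pink square was at (14, 1) in frame 1 and (3, 1) in frame 3.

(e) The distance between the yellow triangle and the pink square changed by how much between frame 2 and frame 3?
-2

Distance in frame 2: 12. Distance in frame 3: 10.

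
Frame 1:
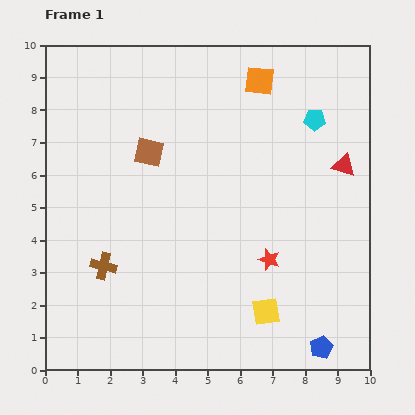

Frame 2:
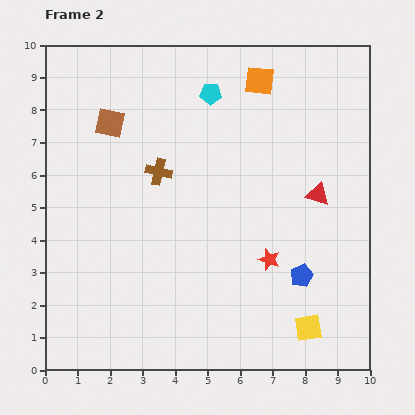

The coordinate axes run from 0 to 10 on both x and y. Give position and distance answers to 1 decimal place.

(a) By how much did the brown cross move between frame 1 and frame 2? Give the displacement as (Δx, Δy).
(1.7, 2.9)

The brown cross was at (1.8, 3.2) in frame 1 and (3.5, 6.1) in frame 2.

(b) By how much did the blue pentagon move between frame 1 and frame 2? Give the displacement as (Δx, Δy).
(-0.6, 2.2)

The blue pentagon was at (8.5, 0.7) in frame 1 and (7.9, 2.9) in frame 2.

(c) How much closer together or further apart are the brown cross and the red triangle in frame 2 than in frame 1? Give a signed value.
-3.1

Distance in frame 1: 8.0. Distance in frame 2: 4.9.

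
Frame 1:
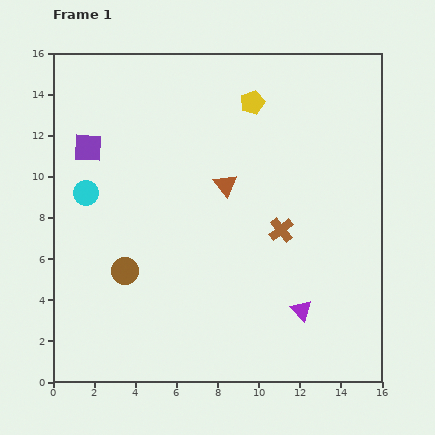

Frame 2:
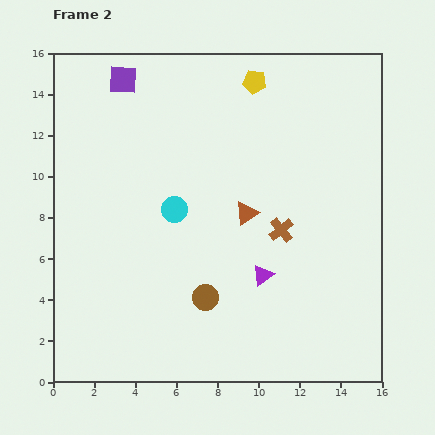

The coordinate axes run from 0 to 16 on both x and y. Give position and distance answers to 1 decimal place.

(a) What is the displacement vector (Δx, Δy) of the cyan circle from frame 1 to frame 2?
(4.3, -0.8)

The cyan circle was at (1.6, 9.2) in frame 1 and (5.9, 8.4) in frame 2.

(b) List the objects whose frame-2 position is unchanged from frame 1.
the brown cross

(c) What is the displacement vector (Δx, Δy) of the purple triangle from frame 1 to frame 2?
(-1.9, 1.7)

The purple triangle was at (12.1, 3.5) in frame 1 and (10.2, 5.2) in frame 2.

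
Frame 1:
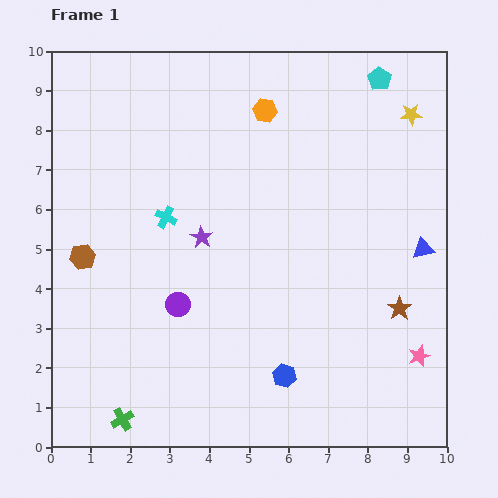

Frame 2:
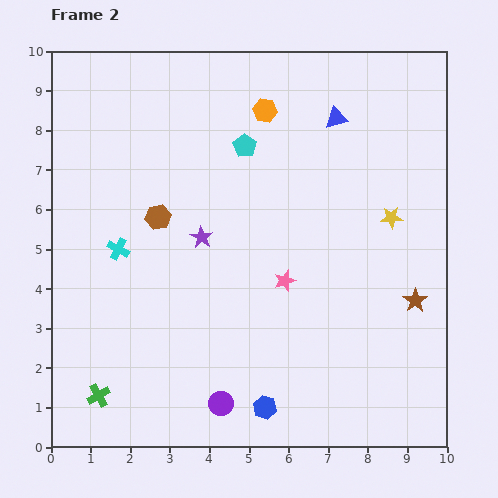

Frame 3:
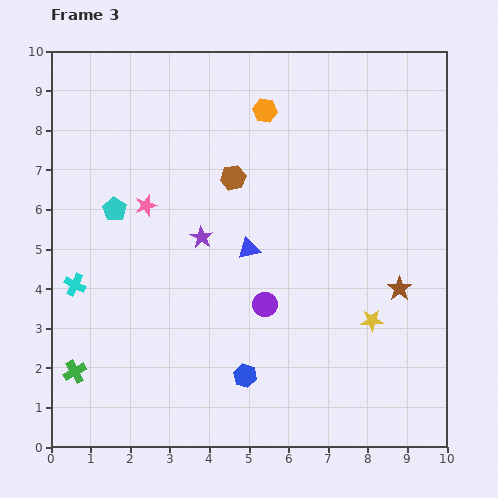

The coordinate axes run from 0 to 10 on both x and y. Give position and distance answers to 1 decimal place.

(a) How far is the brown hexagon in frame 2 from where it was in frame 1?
2.1

The brown hexagon moved from (0.8, 4.8) to (2.7, 5.8), a distance of √(1.9² + 1.0²) ≈ 2.1.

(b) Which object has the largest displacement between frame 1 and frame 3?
the pink star

(moved 7.9; next 7.5)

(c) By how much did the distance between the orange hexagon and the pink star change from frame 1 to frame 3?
-3.5

Distance in frame 1: 7.3. Distance in frame 3: 3.8.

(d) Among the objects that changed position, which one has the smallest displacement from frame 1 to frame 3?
the brown star

(moved 0.5)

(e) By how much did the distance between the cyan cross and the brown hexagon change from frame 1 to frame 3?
+2.5

Distance in frame 1: 2.3. Distance in frame 3: 4.8.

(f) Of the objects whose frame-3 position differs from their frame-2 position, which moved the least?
the brown star

(moved 0.5)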